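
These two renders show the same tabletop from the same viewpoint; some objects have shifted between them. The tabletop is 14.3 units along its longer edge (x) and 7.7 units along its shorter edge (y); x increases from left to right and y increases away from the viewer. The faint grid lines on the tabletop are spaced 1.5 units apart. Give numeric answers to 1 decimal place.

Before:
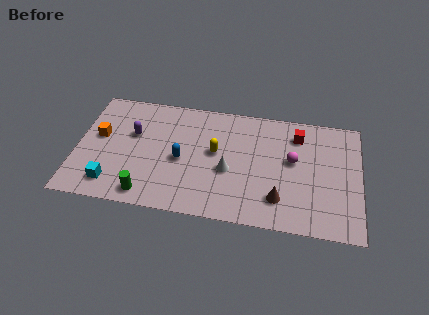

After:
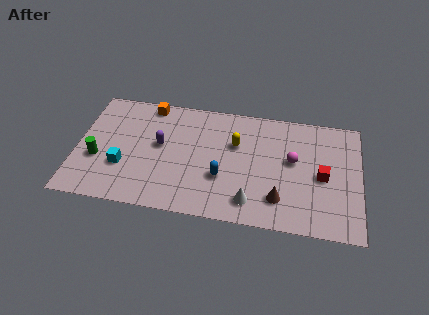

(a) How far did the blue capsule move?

2.2

From (5.3, 3.5) to (7.4, 2.7), the blue capsule covered √(2.1² + 0.8²) ≈ 2.2 units.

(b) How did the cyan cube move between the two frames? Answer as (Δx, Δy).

(0.5, 1.2)

The cyan cube was at about (1.9, 1.4) and moved to about (2.4, 2.6).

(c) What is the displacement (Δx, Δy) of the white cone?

(1.2, -1.8)

The white cone was at about (7.7, 3.2) and moved to about (8.9, 1.4).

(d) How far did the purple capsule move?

1.5

From (2.8, 4.8) to (4.2, 4.3), the purple capsule covered √(1.4² + 0.5²) ≈ 1.5 units.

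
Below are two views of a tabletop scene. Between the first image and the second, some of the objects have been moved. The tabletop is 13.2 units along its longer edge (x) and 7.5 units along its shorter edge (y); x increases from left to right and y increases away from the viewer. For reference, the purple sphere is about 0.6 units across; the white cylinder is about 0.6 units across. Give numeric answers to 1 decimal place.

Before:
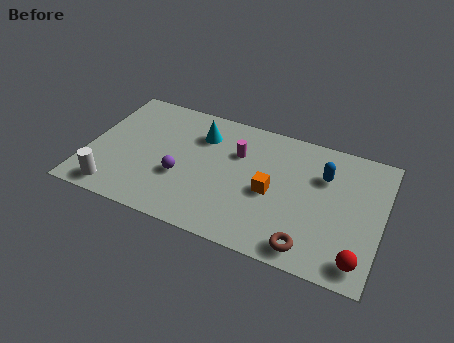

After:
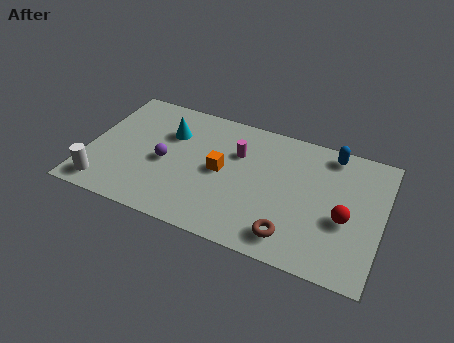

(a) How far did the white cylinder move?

0.5

The white cylinder was near (1.5, 1.0) before and (1.0, 1.1) after, so it travelled √(0.5² + 0.1²) ≈ 0.5 units.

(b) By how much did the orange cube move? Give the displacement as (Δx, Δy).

(-2.3, 0.4)

The orange cube was at about (8.3, 3.4) and moved to about (6.0, 3.8).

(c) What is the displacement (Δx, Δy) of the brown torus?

(-0.8, 0.3)

The brown torus was at about (10.2, 1.0) and moved to about (9.4, 1.3).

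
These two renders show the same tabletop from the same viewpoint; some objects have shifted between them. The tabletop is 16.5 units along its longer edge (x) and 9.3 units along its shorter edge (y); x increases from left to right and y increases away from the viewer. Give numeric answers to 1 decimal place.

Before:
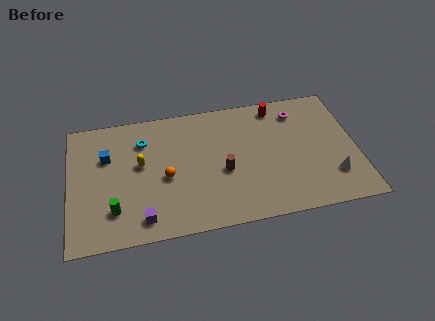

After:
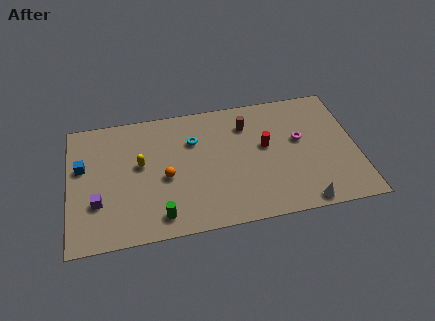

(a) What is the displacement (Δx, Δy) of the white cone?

(-1.8, -1.6)

The white cone was at about (15.0, 2.4) and moved to about (13.2, 0.8).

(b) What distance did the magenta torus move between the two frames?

2.1

From (13.3, 7.5) to (13.3, 5.4), the magenta torus covered √(0.0² + 2.1²) ≈ 2.1 units.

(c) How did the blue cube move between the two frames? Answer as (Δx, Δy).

(-1.4, -0.5)

From the two frames, the blue cube sits at roughly (2.2, 6.2) before and (0.8, 5.7) after.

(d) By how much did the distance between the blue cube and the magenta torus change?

+1.3

They were about 11.2 units apart before and 12.5 after — 1.3 units further apart.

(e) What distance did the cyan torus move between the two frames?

2.9

The cyan torus moved from about (4.3, 7.0) to (7.2, 6.5), a distance of √(2.9² + 0.5²) ≈ 2.9.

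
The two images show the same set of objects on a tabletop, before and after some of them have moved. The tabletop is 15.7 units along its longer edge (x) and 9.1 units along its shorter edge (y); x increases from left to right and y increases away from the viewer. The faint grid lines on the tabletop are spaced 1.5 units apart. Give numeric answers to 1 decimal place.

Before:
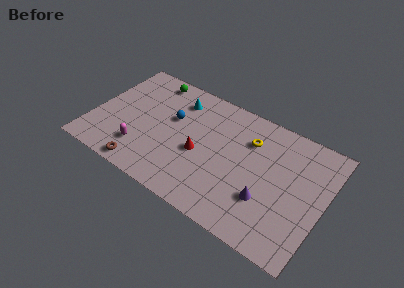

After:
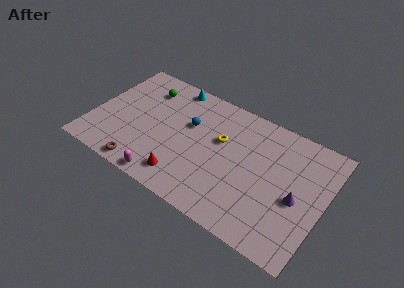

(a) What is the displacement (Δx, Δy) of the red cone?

(-0.7, -2.3)

From the two frames, the red cone sits at roughly (7.4, 3.9) before and (6.7, 1.6) after.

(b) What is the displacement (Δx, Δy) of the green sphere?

(-0.2, -0.9)

From the two frames, the green sphere sits at roughly (3.3, 8.0) before and (3.1, 7.1) after.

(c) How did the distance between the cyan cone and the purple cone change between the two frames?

+2.1

They were about 8.0 units apart before and 10.1 after — 2.1 units further apart.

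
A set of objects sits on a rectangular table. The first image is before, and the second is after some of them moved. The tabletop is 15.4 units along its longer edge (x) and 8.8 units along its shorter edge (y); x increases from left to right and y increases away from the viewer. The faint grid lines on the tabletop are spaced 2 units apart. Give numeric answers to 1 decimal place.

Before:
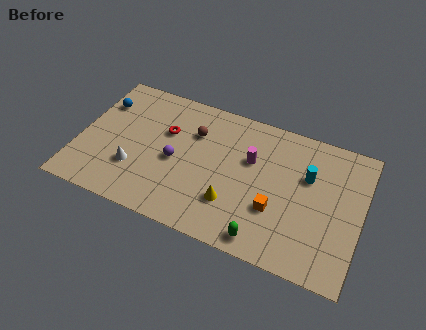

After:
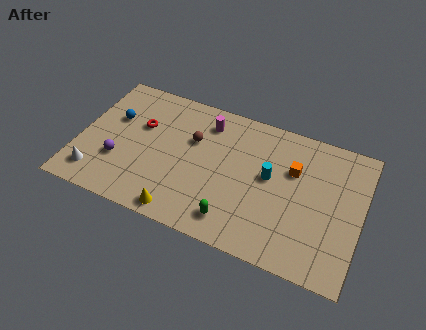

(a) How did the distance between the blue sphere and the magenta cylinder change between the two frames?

-3.2

Before: roughly 8.4 units apart; after: 5.2. That's 3.2 units closer together.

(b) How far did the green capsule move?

1.8

The green capsule was near (10.5, 1.0) before and (8.8, 1.5) after, so it travelled √(1.7² + 0.5²) ≈ 1.8 units.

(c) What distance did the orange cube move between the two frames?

2.9

The orange cube was near (10.9, 3.0) before and (11.6, 5.8) after, so it travelled √(0.7² + 2.8²) ≈ 2.9 units.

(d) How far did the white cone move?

2.3

The white cone moved from about (3.2, 2.7) to (1.2, 1.6), a distance of √(2.0² + 1.1²) ≈ 2.3.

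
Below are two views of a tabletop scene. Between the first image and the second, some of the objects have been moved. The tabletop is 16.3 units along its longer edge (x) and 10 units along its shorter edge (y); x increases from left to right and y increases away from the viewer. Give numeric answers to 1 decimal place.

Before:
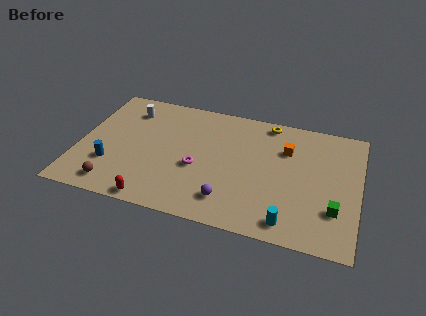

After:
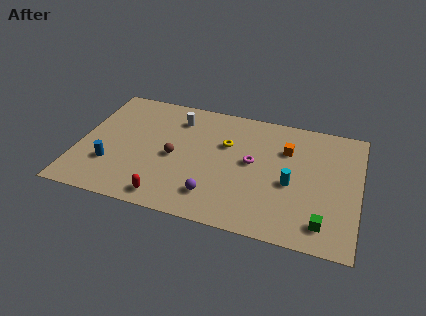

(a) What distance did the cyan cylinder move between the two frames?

3.0

From (12.5, 1.3) to (12.4, 4.3), the cyan cylinder covered √(0.1² + 3.0²) ≈ 3.0 units.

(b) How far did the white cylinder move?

2.9

The white cylinder was near (2.6, 7.9) before and (5.5, 7.9) after, so it travelled √(2.9² + 0.0²) ≈ 2.9 units.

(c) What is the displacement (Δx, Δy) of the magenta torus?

(3.1, 1.3)

From the two frames, the magenta torus sits at roughly (7.0, 4.1) before and (10.1, 5.4) after.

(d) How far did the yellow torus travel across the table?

3.4

The yellow torus moved from about (10.8, 9.0) to (8.5, 6.5), a distance of √(2.3² + 2.5²) ≈ 3.4.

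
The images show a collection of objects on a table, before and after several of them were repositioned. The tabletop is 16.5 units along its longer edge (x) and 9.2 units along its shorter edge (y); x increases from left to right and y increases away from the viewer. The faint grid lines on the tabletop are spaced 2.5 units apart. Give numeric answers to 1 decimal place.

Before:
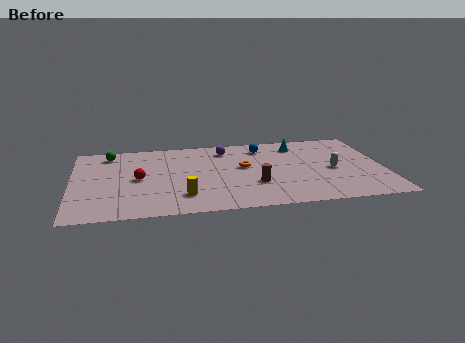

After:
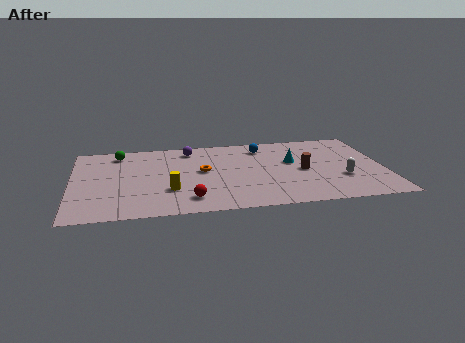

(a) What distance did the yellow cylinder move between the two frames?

1.1

From (5.8, 2.1) to (5.1, 2.9), the yellow cylinder covered √(0.7² + 0.8²) ≈ 1.1 units.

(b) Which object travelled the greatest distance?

the red sphere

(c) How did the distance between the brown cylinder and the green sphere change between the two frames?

+1.3

The distance was about 9.0 in the first image and 10.3 in the second, so they moved 1.3 units further apart.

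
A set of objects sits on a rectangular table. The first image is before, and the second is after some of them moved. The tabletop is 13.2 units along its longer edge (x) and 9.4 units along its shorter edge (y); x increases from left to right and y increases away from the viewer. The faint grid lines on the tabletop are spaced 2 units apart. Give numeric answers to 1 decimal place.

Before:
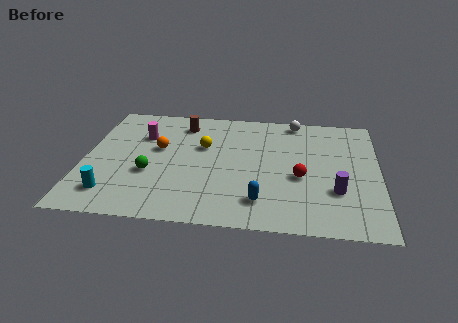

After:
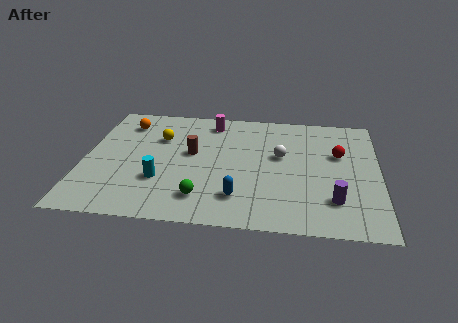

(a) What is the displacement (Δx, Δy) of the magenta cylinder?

(3.1, 1.5)

The magenta cylinder was at about (2.5, 6.5) and moved to about (5.6, 8.0).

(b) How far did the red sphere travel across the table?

2.6

The red sphere was near (9.7, 3.9) before and (11.4, 5.9) after, so it travelled √(1.7² + 2.0²) ≈ 2.6 units.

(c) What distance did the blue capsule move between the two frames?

1.0

From (8.0, 1.9) to (7.0, 2.1), the blue capsule covered √(1.0² + 0.2²) ≈ 1.0 units.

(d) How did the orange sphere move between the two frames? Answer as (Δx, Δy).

(-1.6, 2.0)

The orange sphere started near (3.3, 5.5) and ended near (1.7, 7.5).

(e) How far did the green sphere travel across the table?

2.9

From (3.0, 3.5) to (5.4, 1.9), the green sphere covered √(2.4² + 1.6²) ≈ 2.9 units.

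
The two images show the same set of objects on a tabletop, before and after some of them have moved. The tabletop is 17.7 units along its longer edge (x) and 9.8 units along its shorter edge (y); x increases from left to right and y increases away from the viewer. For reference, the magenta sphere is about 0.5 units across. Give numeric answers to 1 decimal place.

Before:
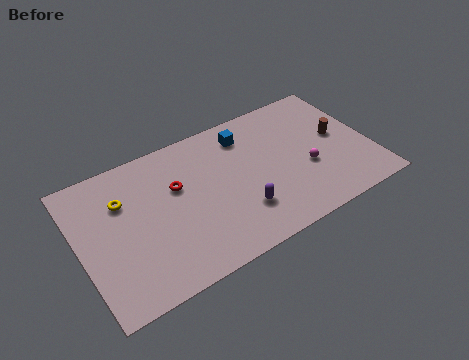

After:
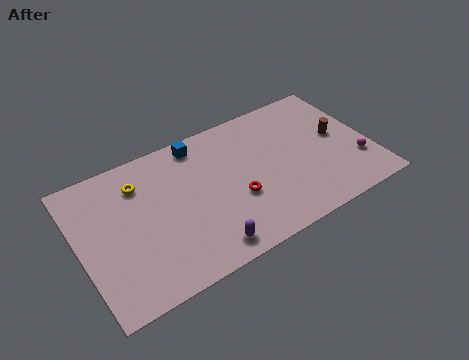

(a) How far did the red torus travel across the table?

4.1

From (6.0, 6.2) to (9.3, 3.7), the red torus covered √(3.3² + 2.5²) ≈ 4.1 units.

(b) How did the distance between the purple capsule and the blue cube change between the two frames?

+2.0

They were about 5.3 units apart before and 7.3 after — 2.0 units further apart.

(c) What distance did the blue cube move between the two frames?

2.9

The blue cube was near (10.5, 7.9) before and (7.7, 8.6) after, so it travelled √(2.8² + 0.7²) ≈ 2.9 units.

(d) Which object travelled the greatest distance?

the red torus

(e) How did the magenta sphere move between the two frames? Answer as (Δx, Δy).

(3.0, -0.9)

The magenta sphere was at about (13.7, 3.8) and moved to about (16.7, 2.9).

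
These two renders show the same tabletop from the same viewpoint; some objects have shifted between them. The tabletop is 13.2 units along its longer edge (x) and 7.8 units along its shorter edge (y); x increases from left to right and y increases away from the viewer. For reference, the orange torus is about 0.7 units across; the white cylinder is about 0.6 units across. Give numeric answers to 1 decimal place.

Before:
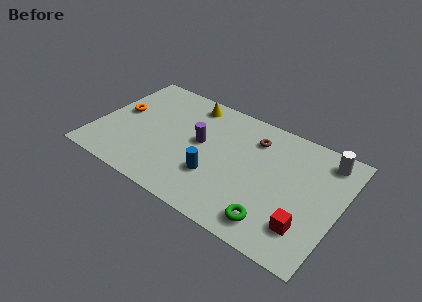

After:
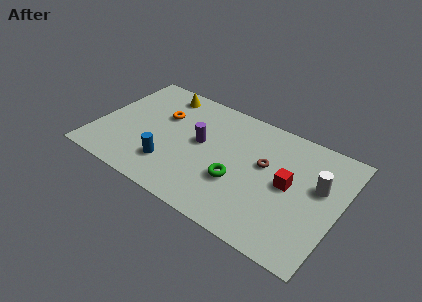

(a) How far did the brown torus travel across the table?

1.6

The brown torus was near (8.3, 6.0) before and (9.1, 4.6) after, so it travelled √(0.8² + 1.4²) ≈ 1.6 units.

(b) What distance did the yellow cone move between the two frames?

1.6

The yellow cone was near (4.6, 6.7) before and (3.0, 6.7) after, so it travelled √(1.6² + 0.0²) ≈ 1.6 units.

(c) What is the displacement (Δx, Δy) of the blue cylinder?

(-2.4, -0.5)

The blue cylinder was at about (6.7, 2.5) and moved to about (4.3, 2.0).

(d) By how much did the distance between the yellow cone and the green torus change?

-1.4

The distance was about 7.7 in the first image and 6.3 in the second, so they moved 1.4 units closer together.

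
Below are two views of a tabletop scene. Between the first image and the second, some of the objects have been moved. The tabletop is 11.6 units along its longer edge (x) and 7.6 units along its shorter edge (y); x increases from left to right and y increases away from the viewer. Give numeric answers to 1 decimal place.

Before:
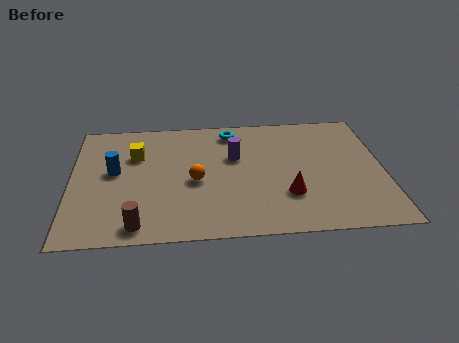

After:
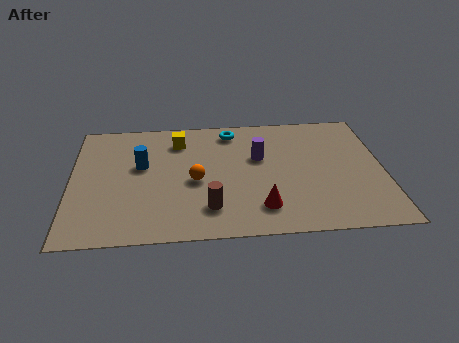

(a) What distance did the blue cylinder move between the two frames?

1.0

The blue cylinder was near (1.6, 4.2) before and (2.6, 4.5) after, so it travelled √(1.0² + 0.3²) ≈ 1.0 units.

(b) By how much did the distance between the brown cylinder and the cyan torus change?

-1.7

Before: roughly 6.6 units apart; after: 4.9. That's 1.7 units closer together.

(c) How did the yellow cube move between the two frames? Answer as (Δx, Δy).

(1.6, 0.8)

From the two frames, the yellow cube sits at roughly (2.4, 5.2) before and (4.0, 6.0) after.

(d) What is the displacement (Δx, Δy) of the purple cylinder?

(0.9, -0.1)

From the two frames, the purple cylinder sits at roughly (6.1, 4.8) before and (7.0, 4.7) after.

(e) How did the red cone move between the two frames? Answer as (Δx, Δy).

(-1.0, -0.7)

The red cone was at about (8.0, 2.3) and moved to about (7.0, 1.6).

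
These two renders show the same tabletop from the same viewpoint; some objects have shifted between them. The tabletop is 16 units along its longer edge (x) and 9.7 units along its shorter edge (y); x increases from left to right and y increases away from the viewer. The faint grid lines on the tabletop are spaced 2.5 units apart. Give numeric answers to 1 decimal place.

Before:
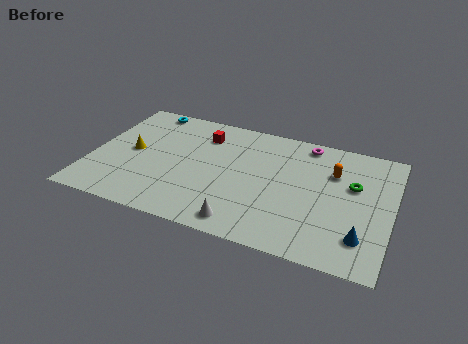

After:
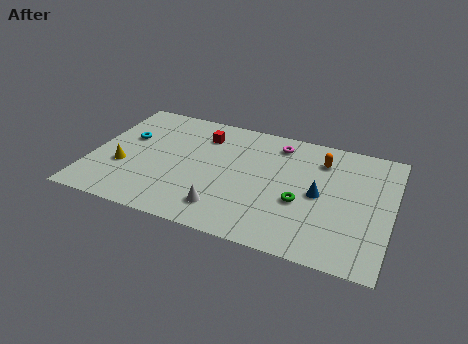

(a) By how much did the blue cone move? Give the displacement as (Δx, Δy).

(-2.4, 2.5)

The blue cone started near (14.6, 2.2) and ended near (12.2, 4.7).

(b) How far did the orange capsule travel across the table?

1.1

The orange capsule moved from about (12.8, 6.7) to (12.1, 7.5), a distance of √(0.7² + 0.8²) ≈ 1.1.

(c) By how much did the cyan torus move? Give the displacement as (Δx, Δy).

(-0.7, -2.8)

From the two frames, the cyan torus sits at roughly (2.4, 8.8) before and (1.7, 6.0) after.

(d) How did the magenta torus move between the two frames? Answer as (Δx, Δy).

(-1.5, -0.5)

The magenta torus started near (11.2, 8.6) and ended near (9.7, 8.1).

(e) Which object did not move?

the red cube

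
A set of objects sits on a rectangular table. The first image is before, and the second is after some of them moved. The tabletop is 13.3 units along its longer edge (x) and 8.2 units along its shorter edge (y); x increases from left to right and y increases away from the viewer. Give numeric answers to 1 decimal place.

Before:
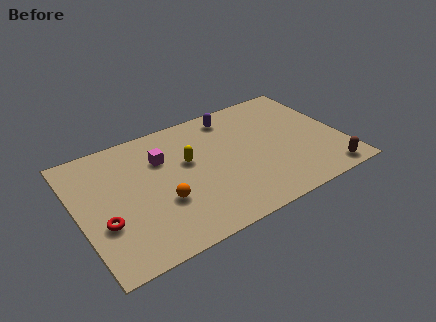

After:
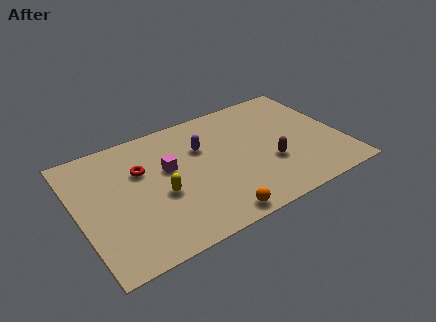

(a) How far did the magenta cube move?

0.8

The magenta cube was near (4.4, 5.7) before and (4.6, 4.9) after, so it travelled √(0.2² + 0.8²) ≈ 0.8 units.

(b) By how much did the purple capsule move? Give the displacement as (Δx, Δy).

(-1.8, -1.5)

The purple capsule was at about (8.2, 7.0) and moved to about (6.4, 5.5).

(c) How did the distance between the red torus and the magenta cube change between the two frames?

-2.9

They were about 4.3 units apart before and 1.4 after — 2.9 units closer together.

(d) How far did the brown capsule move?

3.3

The brown capsule moved from about (12.1, 0.9) to (9.5, 2.9), a distance of √(2.6² + 2.0²) ≈ 3.3.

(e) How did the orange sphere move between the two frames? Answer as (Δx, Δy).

(2.3, -2.1)

The orange sphere started near (4.0, 2.9) and ended near (6.3, 0.8).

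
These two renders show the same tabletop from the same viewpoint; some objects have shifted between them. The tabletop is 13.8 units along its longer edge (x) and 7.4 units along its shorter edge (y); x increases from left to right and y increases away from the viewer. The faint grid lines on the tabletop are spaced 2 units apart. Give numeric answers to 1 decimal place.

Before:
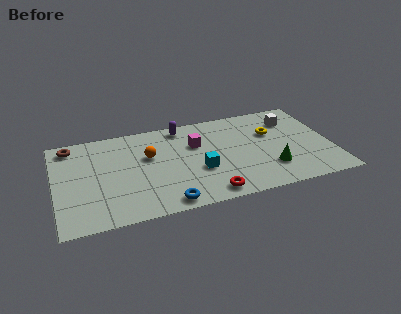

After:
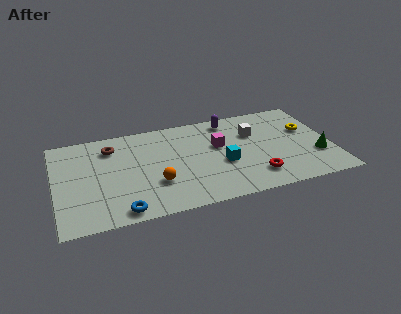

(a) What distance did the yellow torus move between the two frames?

1.8

The yellow torus moved from about (10.9, 4.8) to (12.7, 4.6), a distance of √(1.8² + 0.2²) ≈ 1.8.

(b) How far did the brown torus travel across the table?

2.1

The brown torus moved from about (0.9, 6.4) to (2.9, 5.8), a distance of √(2.0² + 0.6²) ≈ 2.1.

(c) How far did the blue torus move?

2.2

The blue torus was near (5.3, 0.8) before and (3.1, 0.8) after, so it travelled √(2.2² + 0.0²) ≈ 2.2 units.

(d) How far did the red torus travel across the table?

2.5

From (7.4, 0.9) to (9.8, 1.6), the red torus covered √(2.4² + 0.7²) ≈ 2.5 units.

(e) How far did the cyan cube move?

1.2

The cyan cube was near (7.1, 2.8) before and (8.3, 3.0) after, so it travelled √(1.2² + 0.2²) ≈ 1.2 units.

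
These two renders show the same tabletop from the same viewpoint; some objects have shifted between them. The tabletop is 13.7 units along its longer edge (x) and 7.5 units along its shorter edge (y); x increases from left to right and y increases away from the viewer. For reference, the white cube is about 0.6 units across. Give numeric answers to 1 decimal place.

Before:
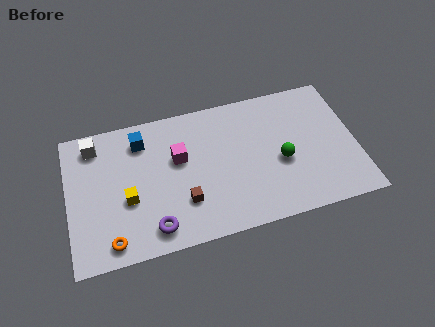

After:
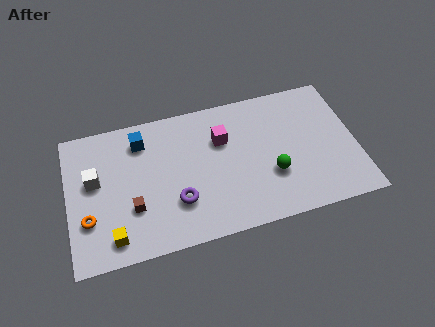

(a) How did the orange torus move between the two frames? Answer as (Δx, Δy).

(-1.0, 1.4)

The orange torus started near (1.9, 1.0) and ended near (0.9, 2.4).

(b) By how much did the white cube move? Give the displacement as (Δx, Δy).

(-0.1, -1.9)

The white cube was at about (1.4, 6.3) and moved to about (1.3, 4.4).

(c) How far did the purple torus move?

1.6

The purple torus was near (3.9, 1.2) before and (5.1, 2.3) after, so it travelled √(1.2² + 1.1²) ≈ 1.6 units.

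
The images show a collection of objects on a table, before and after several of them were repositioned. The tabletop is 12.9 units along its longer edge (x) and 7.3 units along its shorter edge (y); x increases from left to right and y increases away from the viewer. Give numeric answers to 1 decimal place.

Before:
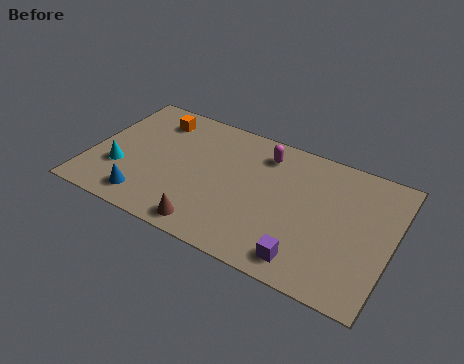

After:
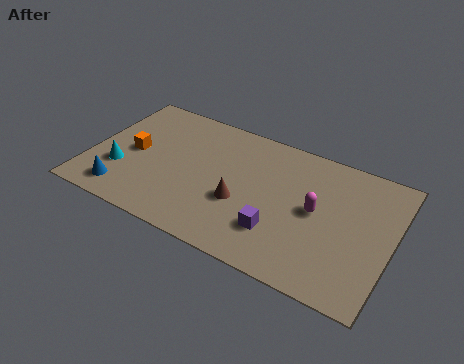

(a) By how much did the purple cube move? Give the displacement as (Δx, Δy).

(-1.3, 0.9)

The purple cube started near (9.6, 1.1) and ended near (8.3, 2.0).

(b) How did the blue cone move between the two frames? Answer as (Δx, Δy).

(-1.0, 0.0)

The blue cone started near (2.7, 1.2) and ended near (1.7, 1.2).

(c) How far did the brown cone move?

2.2

The brown cone was near (5.5, 0.9) before and (6.6, 2.8) after, so it travelled √(1.1² + 1.9²) ≈ 2.2 units.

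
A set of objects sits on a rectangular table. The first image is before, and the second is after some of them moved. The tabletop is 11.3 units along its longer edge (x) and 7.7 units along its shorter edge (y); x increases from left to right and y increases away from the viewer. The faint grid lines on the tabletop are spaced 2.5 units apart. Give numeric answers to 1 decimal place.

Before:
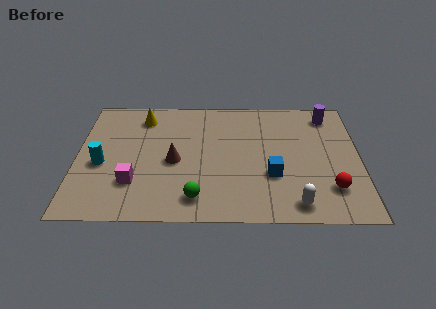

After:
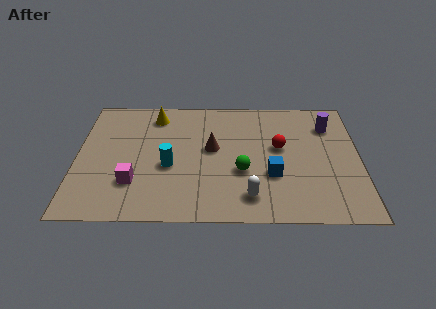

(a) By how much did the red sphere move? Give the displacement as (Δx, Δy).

(-2.0, 2.5)

The red sphere was at about (10.1, 1.9) and moved to about (8.1, 4.4).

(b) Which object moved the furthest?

the red sphere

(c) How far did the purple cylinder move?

0.7

From (10.1, 6.5) to (10.1, 5.8), the purple cylinder covered √(0.0² + 0.7²) ≈ 0.7 units.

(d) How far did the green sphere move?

2.4

From (4.8, 1.3) to (6.6, 2.9), the green sphere covered √(1.8² + 1.6²) ≈ 2.4 units.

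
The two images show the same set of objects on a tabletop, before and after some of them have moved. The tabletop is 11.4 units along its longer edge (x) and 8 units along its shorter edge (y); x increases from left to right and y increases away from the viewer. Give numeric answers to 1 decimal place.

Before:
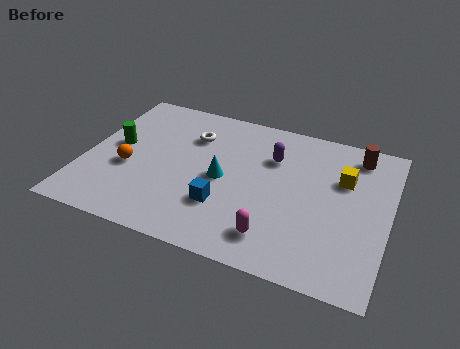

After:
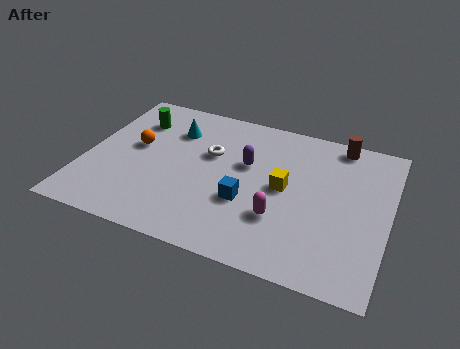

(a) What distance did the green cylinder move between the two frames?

1.8

The green cylinder moved from about (1.1, 4.3) to (1.6, 6.0), a distance of √(0.5² + 1.7²) ≈ 1.8.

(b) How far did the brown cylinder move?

0.8

The brown cylinder was near (10.0, 6.8) before and (9.3, 7.2) after, so it travelled √(0.7² + 0.4²) ≈ 0.8 units.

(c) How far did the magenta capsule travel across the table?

1.0

The magenta capsule was near (7.4, 1.5) before and (7.5, 2.5) after, so it travelled √(0.1² + 1.0²) ≈ 1.0 units.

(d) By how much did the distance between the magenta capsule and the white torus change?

-1.8

The distance was about 5.6 in the first image and 3.8 in the second, so they moved 1.8 units closer together.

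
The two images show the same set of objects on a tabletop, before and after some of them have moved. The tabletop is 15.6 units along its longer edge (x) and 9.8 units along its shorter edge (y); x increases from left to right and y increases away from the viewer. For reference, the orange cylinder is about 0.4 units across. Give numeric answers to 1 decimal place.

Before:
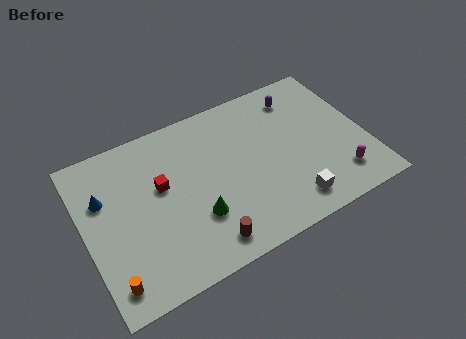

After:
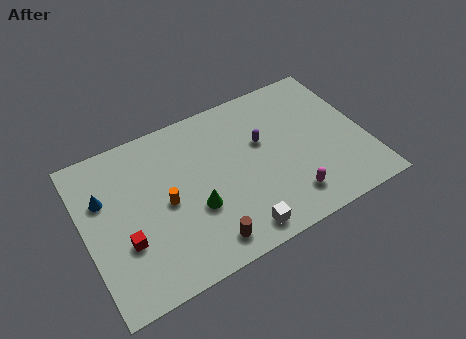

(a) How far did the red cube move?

3.3

The red cube moved from about (4.3, 5.8) to (2.0, 3.4), a distance of √(2.3² + 2.4²) ≈ 3.3.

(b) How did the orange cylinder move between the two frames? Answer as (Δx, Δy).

(3.4, 3.2)

The orange cylinder was at about (1.0, 1.5) and moved to about (4.4, 4.7).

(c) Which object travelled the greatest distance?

the orange cylinder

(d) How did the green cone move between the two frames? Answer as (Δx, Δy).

(0.0, 0.5)

From the two frames, the green cone sits at roughly (5.9, 3.1) before and (5.9, 3.6) after.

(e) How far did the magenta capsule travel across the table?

2.8

The magenta capsule was near (13.7, 2.0) before and (10.9, 1.9) after, so it travelled √(2.8² + 0.1²) ≈ 2.8 units.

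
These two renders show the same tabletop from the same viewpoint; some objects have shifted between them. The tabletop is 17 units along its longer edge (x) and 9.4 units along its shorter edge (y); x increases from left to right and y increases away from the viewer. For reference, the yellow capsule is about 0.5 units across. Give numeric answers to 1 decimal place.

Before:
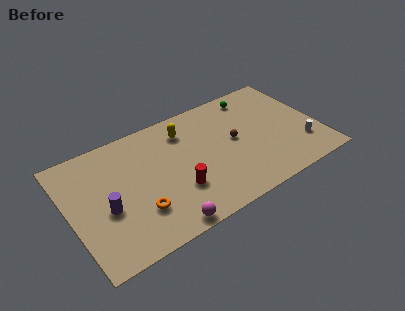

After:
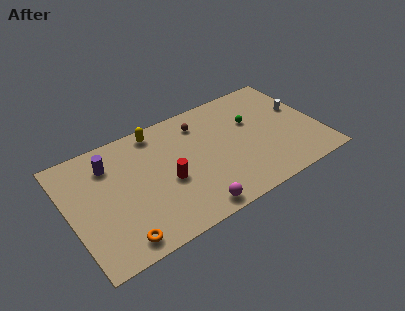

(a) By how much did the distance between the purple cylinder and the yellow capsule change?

-3.3

They were about 6.9 units apart before and 3.6 after — 3.3 units closer together.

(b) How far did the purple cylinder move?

3.4

From (2.3, 3.9) to (3.0, 7.2), the purple cylinder covered √(0.7² + 3.3²) ≈ 3.4 units.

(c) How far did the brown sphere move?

3.2

The brown sphere moved from about (11.3, 5.0) to (9.3, 7.5), a distance of √(2.0² + 2.5²) ≈ 3.2.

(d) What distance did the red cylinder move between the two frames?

1.1

The red cylinder moved from about (7.0, 3.0) to (6.5, 4.0), a distance of √(0.5² + 1.0²) ≈ 1.1.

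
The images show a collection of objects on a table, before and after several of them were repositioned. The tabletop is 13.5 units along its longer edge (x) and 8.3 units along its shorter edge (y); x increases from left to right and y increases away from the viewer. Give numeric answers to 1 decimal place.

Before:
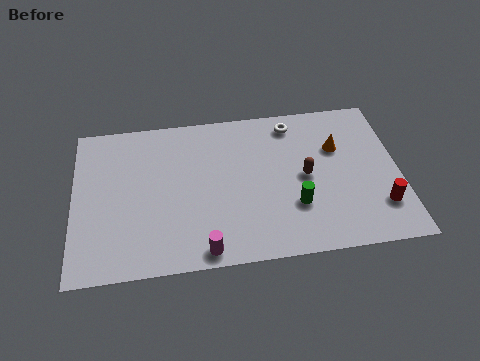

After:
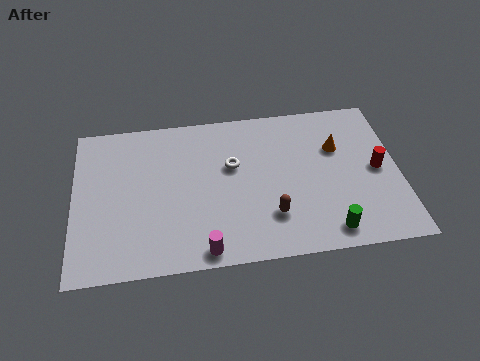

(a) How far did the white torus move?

3.3

The white torus was near (9.2, 7.1) before and (6.6, 5.1) after, so it travelled √(2.6² + 2.0²) ≈ 3.3 units.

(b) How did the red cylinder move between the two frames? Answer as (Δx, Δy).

(0.0, 2.0)

The red cylinder was at about (12.6, 2.1) and moved to about (12.6, 4.1).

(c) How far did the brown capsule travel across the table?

2.4

From (9.6, 4.1) to (8.1, 2.2), the brown capsule covered √(1.5² + 1.9²) ≈ 2.4 units.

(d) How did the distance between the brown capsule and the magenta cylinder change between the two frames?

-2.3

Before: roughly 5.4 units apart; after: 3.1. That's 2.3 units closer together.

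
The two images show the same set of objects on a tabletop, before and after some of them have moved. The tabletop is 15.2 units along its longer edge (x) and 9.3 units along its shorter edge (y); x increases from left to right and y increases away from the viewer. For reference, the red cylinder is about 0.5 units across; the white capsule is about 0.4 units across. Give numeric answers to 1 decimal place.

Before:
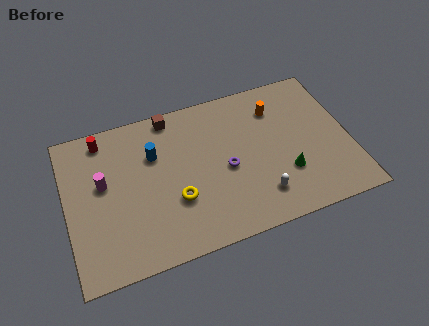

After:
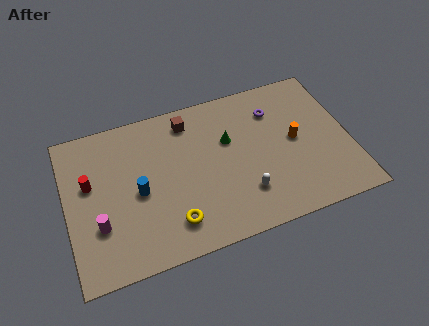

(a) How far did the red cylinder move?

2.7

The red cylinder was near (2.2, 8.1) before and (1.3, 5.6) after, so it travelled √(0.9² + 2.5²) ≈ 2.7 units.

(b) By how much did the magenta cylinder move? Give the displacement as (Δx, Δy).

(-0.4, -2.4)

From the two frames, the magenta cylinder sits at roughly (2.0, 5.4) before and (1.6, 3.0) after.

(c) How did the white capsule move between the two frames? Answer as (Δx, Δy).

(-0.8, 0.4)

The white capsule started near (10.1, 2.0) and ended near (9.3, 2.4).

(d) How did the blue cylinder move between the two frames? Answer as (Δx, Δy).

(-1.0, -2.0)

From the two frames, the blue cylinder sits at roughly (4.8, 6.3) before and (3.8, 4.3) after.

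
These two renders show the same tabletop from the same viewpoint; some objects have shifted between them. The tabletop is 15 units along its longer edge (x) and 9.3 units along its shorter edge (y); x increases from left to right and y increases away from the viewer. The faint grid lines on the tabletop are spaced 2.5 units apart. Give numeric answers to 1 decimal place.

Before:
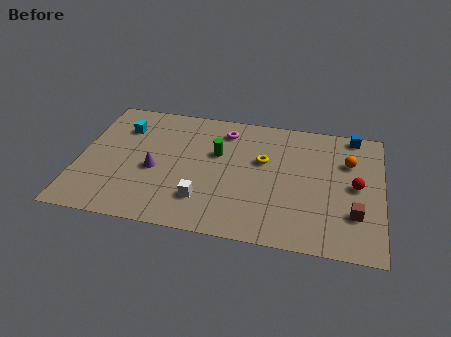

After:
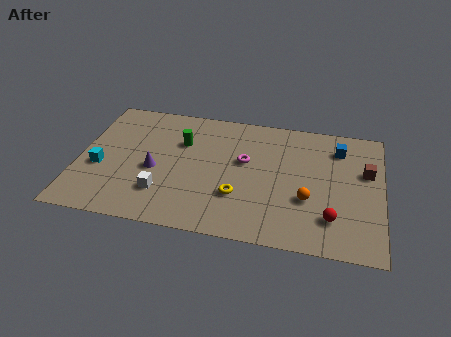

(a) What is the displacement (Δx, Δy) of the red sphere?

(-1.1, -2.5)

The red sphere was at about (13.7, 4.7) and moved to about (12.6, 2.2).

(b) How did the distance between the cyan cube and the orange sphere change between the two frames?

-1.0

Before: roughly 11.3 units apart; after: 10.3. That's 1.0 units closer together.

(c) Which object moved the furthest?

the orange sphere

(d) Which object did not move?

the purple cone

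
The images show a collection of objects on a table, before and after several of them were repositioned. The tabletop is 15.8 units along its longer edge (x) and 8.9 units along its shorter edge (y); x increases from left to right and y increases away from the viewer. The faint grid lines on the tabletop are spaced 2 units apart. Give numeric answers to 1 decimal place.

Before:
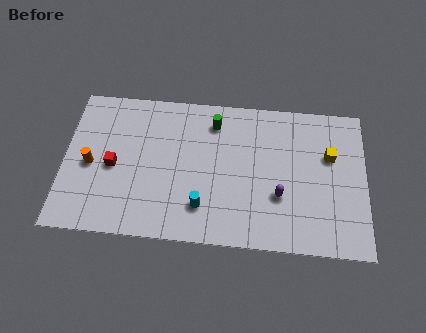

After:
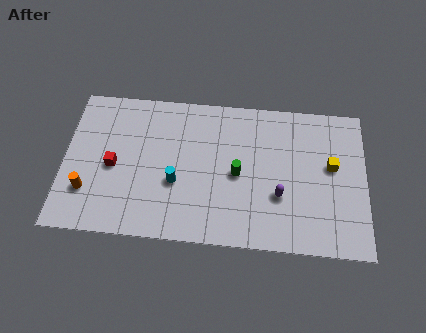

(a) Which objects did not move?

the purple capsule and the red cube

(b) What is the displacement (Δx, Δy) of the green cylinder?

(1.3, -3.0)

From the two frames, the green cylinder sits at roughly (7.8, 7.2) before and (9.1, 4.2) after.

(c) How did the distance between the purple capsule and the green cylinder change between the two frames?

-2.9

They were about 5.4 units apart before and 2.5 after — 2.9 units closer together.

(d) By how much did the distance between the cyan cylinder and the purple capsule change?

+1.3

They were about 4.1 units apart before and 5.4 after — 1.3 units further apart.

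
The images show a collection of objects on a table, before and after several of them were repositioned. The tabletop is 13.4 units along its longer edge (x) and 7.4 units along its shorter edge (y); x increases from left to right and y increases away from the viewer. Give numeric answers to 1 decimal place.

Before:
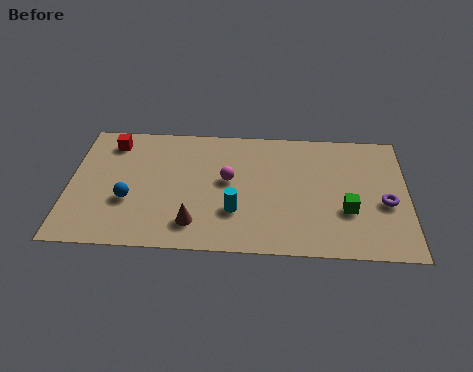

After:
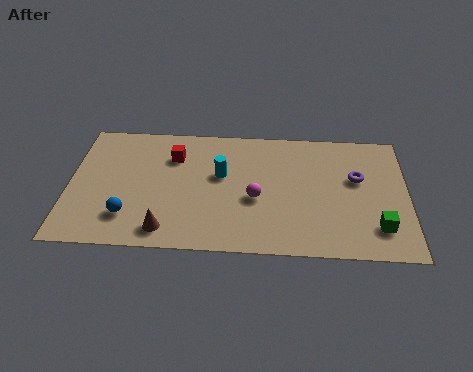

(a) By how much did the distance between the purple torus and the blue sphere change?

-0.7

Before: roughly 10.1 units apart; after: 9.4. That's 0.7 units closer together.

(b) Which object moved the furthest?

the red cube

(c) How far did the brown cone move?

1.2

From (5.0, 1.5) to (3.9, 1.1), the brown cone covered √(1.1² + 0.4²) ≈ 1.2 units.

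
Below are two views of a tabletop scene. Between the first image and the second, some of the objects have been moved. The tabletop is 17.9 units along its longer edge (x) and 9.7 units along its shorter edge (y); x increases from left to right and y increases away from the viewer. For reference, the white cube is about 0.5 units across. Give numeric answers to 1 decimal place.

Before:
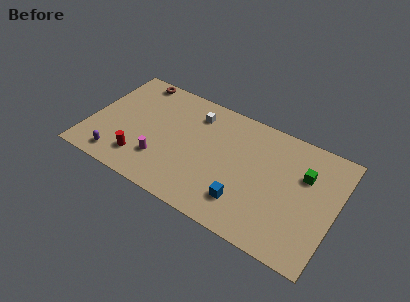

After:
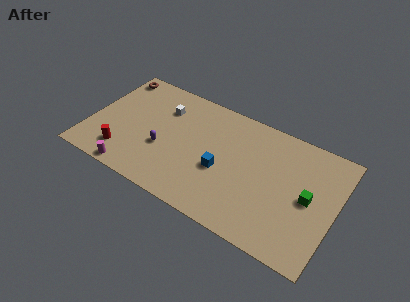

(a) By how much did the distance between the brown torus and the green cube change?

+2.3

They were about 13.1 units apart before and 15.4 after — 2.3 units further apart.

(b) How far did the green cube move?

1.8

The green cube moved from about (15.5, 6.5) to (16.0, 4.8), a distance of √(0.5² + 1.7²) ≈ 1.8.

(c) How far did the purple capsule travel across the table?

3.8

The purple capsule was near (2.5, 1.4) before and (5.5, 3.7) after, so it travelled √(3.0² + 2.3²) ≈ 3.8 units.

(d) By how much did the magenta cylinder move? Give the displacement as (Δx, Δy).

(-1.8, -1.9)

The magenta cylinder started near (5.5, 2.7) and ended near (3.7, 0.8).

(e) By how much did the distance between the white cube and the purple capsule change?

-4.5

They were about 7.9 units apart before and 3.4 after — 4.5 units closer together.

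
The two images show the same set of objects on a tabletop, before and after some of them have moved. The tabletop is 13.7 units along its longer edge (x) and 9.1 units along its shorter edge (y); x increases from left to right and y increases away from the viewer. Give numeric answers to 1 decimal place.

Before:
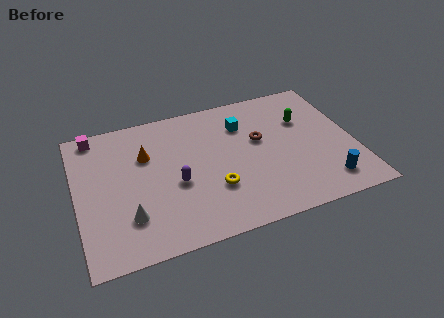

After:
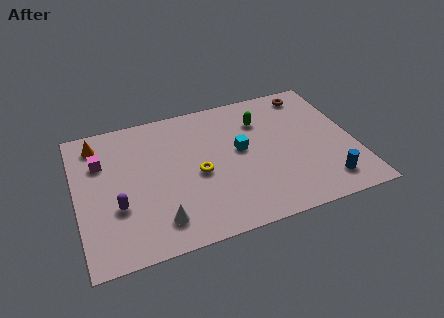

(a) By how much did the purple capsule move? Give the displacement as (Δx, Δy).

(-2.9, -0.6)

The purple capsule was at about (4.8, 3.8) and moved to about (1.9, 3.2).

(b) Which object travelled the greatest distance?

the brown torus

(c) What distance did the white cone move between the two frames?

1.6

The white cone was near (2.4, 2.4) before and (3.8, 1.7) after, so it travelled √(1.4² + 0.7²) ≈ 1.6 units.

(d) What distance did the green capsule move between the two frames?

2.2

The green capsule was near (11.4, 6.1) before and (9.3, 6.7) after, so it travelled √(2.1² + 0.6²) ≈ 2.2 units.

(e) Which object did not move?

the blue cylinder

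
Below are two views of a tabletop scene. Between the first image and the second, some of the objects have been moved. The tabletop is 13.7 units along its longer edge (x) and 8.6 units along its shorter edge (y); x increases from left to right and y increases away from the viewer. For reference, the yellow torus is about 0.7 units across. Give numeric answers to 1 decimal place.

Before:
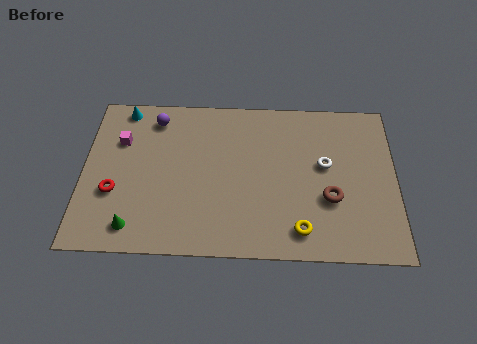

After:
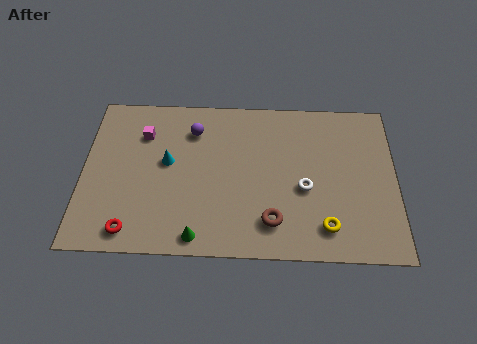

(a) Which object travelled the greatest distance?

the cyan cone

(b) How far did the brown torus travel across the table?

2.8

The brown torus moved from about (10.8, 3.1) to (8.3, 1.8), a distance of √(2.5² + 1.3²) ≈ 2.8.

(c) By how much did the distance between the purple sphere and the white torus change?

-2.1

They were about 7.8 units apart before and 5.7 after — 2.1 units closer together.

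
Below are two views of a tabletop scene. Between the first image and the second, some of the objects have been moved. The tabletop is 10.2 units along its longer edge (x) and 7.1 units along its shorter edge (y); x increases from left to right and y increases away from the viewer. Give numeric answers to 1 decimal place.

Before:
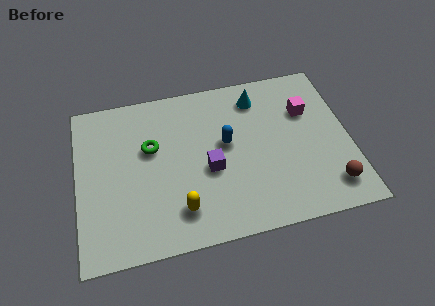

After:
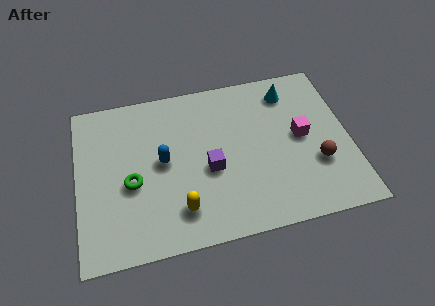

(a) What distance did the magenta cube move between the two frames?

1.1

The magenta cube was near (8.7, 4.8) before and (8.4, 3.7) after, so it travelled √(0.3² + 1.1²) ≈ 1.1 units.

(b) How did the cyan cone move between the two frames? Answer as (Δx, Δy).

(1.2, 0.0)

The cyan cone was at about (6.9, 5.8) and moved to about (8.1, 5.8).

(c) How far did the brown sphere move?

1.2

The brown sphere was near (9.3, 1.3) before and (8.9, 2.4) after, so it travelled √(0.4² + 1.1²) ≈ 1.2 units.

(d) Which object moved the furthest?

the blue capsule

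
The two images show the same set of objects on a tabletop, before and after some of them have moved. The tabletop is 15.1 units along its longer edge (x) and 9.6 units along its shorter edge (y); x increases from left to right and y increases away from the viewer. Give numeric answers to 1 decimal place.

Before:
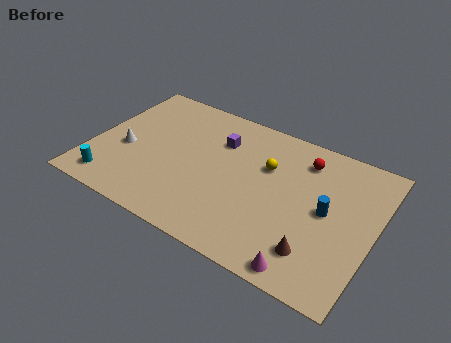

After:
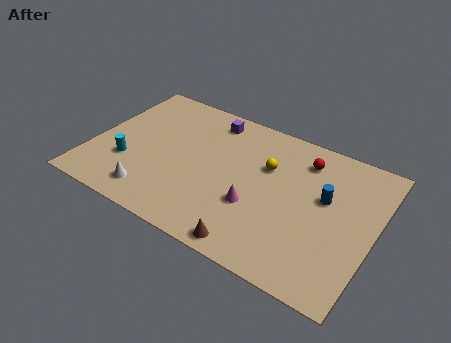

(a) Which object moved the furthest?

the magenta cone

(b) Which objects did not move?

the red sphere and the yellow sphere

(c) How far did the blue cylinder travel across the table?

0.8

From (12.6, 4.9) to (12.4, 5.7), the blue cylinder covered √(0.2² + 0.8²) ≈ 0.8 units.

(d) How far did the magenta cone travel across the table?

4.0

From (12.1, 0.9) to (9.0, 3.4), the magenta cone covered √(3.1² + 2.5²) ≈ 4.0 units.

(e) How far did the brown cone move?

3.3

From (12.4, 2.1) to (9.3, 0.9), the brown cone covered √(3.1² + 1.2²) ≈ 3.3 units.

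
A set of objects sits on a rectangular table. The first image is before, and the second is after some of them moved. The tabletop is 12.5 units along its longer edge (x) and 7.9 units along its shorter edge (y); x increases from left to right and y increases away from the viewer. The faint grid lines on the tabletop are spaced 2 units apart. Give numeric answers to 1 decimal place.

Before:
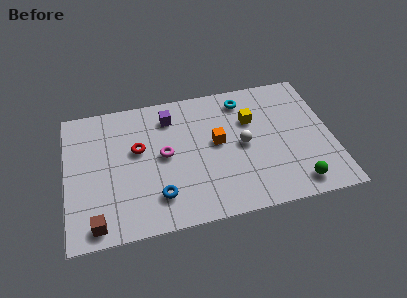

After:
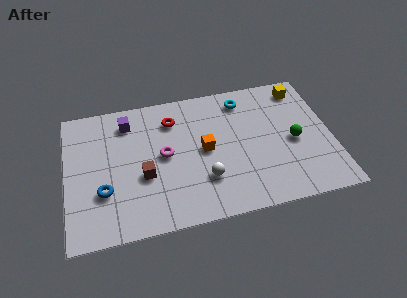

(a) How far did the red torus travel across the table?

2.2

The red torus was near (3.4, 4.7) before and (5.1, 6.1) after, so it travelled √(1.7² + 1.4²) ≈ 2.2 units.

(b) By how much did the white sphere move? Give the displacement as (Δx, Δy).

(-1.9, -1.6)

The white sphere started near (8.3, 3.9) and ended near (6.4, 2.3).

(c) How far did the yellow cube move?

2.9

The yellow cube was near (8.8, 5.3) before and (11.3, 6.7) after, so it travelled √(2.5² + 1.4²) ≈ 2.9 units.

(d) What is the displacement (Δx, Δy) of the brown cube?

(2.3, 2.2)

From the two frames, the brown cube sits at roughly (1.3, 0.9) before and (3.6, 3.1) after.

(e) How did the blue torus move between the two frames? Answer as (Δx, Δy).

(-2.5, 0.8)

The blue torus was at about (4.2, 1.8) and moved to about (1.7, 2.6).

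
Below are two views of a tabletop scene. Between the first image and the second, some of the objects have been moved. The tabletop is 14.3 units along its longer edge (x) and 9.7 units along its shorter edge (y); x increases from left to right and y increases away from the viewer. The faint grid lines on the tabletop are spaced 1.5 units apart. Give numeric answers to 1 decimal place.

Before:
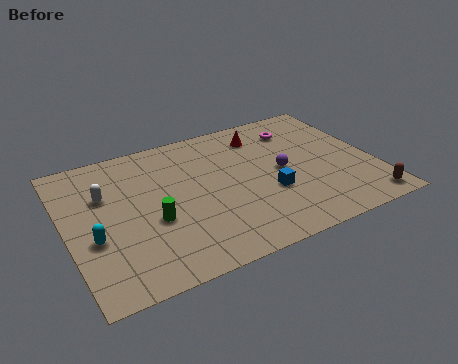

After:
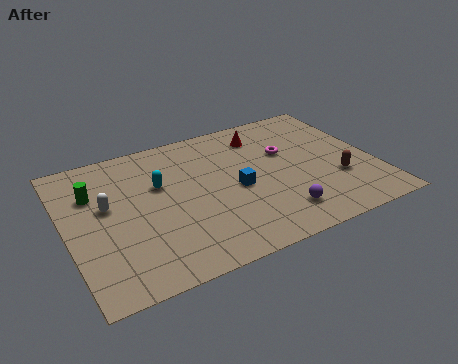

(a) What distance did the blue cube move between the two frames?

1.7

The blue cube was near (9.2, 3.5) before and (7.8, 4.4) after, so it travelled √(1.4² + 0.9²) ≈ 1.7 units.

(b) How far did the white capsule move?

0.8

The white capsule was near (1.9, 6.4) before and (1.9, 5.6) after, so it travelled √(0.0² + 0.8²) ≈ 0.8 units.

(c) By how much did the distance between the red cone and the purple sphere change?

+2.9

Before: roughly 3.0 units apart; after: 5.9. That's 2.9 units further apart.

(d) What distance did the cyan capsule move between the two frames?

4.1

The cyan capsule moved from about (1.1, 3.7) to (4.4, 6.1), a distance of √(3.3² + 2.4²) ≈ 4.1.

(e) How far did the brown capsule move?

2.3

The brown capsule moved from about (13.4, 1.1) to (12.4, 3.2), a distance of √(1.0² + 2.1²) ≈ 2.3.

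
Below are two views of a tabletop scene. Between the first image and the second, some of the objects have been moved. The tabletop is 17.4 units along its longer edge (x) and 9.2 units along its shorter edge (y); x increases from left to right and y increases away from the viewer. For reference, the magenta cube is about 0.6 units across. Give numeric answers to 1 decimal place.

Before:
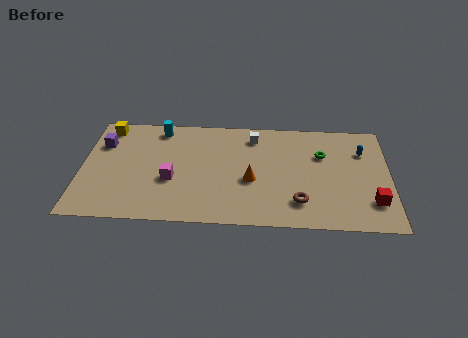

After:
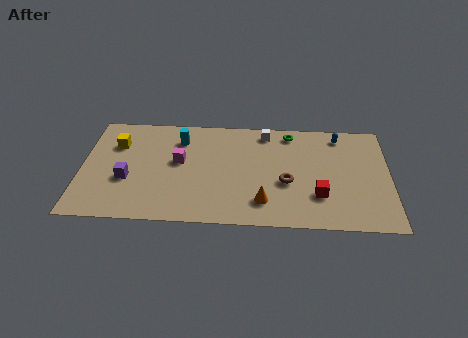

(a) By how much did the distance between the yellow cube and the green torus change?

-2.4

Before: roughly 12.4 units apart; after: 10.0. That's 2.4 units closer together.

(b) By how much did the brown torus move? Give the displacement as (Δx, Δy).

(-0.7, 1.6)

The brown torus started near (12.3, 2.1) and ended near (11.6, 3.7).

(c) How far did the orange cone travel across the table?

1.9

The orange cone was near (9.6, 3.8) before and (10.3, 2.0) after, so it travelled √(0.7² + 1.8²) ≈ 1.9 units.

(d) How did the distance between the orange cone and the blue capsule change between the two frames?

+0.4

They were about 6.9 units apart before and 7.3 after — 0.4 units further apart.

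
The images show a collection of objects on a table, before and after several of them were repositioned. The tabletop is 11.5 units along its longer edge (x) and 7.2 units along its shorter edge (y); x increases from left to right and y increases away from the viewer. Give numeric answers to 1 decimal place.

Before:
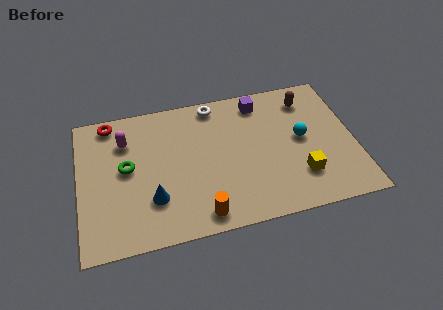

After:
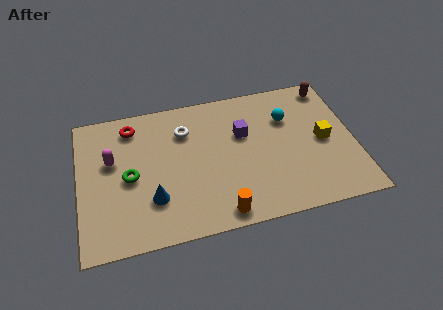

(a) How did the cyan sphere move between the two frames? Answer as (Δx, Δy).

(-0.5, 1.2)

The cyan sphere was at about (9.3, 3.8) and moved to about (8.8, 5.0).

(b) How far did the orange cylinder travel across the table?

0.8

From (4.9, 0.9) to (5.7, 0.8), the orange cylinder covered √(0.8² + 0.1²) ≈ 0.8 units.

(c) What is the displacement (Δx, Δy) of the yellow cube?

(1.1, 1.6)

From the two frames, the yellow cube sits at roughly (9.1, 1.9) before and (10.2, 3.5) after.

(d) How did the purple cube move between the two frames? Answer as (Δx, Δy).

(-0.8, -1.5)

The purple cube was at about (7.7, 6.1) and moved to about (6.9, 4.6).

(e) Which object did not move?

the blue cone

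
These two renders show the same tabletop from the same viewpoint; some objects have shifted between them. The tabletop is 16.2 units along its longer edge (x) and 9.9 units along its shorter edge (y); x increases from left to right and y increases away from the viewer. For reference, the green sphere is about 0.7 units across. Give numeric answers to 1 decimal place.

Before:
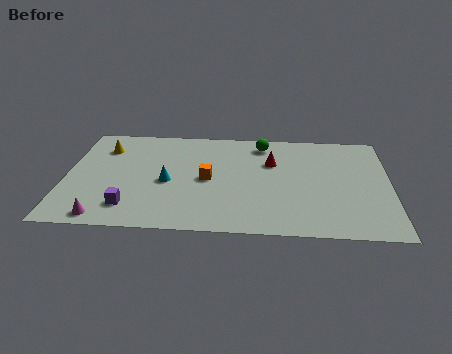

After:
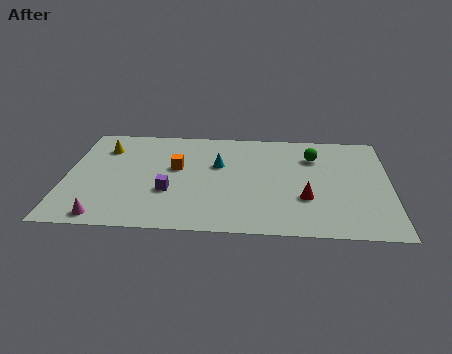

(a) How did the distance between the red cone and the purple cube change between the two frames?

-1.6

They were about 8.4 units apart before and 6.8 after — 1.6 units closer together.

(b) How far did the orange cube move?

1.9

The orange cube moved from about (7.1, 4.8) to (5.5, 5.8), a distance of √(1.6² + 1.0²) ≈ 1.9.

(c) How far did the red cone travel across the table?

3.7

The red cone was near (10.3, 6.6) before and (12.0, 3.3) after, so it travelled √(1.7² + 3.3²) ≈ 3.7 units.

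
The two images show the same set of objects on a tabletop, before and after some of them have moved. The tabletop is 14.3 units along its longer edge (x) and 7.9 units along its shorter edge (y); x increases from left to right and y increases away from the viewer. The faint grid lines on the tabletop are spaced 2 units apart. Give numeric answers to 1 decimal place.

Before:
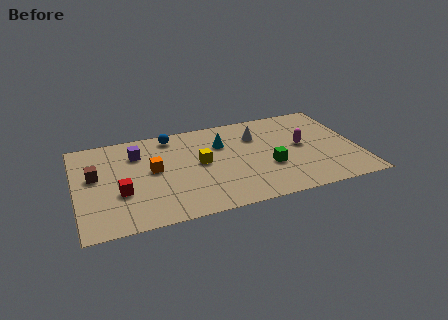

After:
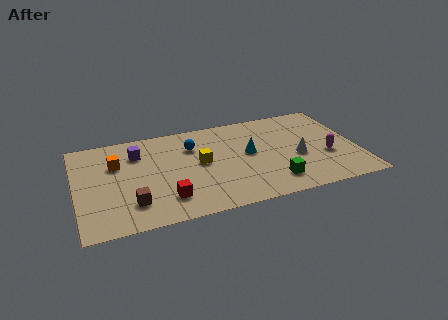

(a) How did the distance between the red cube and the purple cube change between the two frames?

+1.1

They were about 3.2 units apart before and 4.3 after — 1.1 units further apart.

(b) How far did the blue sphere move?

1.6

From (5.0, 6.9) to (6.0, 5.7), the blue sphere covered √(1.0² + 1.2²) ≈ 1.6 units.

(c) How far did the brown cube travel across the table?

3.2

From (1.0, 4.6) to (2.7, 1.9), the brown cube covered √(1.7² + 2.7²) ≈ 3.2 units.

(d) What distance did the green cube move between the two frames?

1.3

The green cube moved from about (9.7, 2.9) to (9.8, 1.6), a distance of √(0.1² + 1.3²) ≈ 1.3.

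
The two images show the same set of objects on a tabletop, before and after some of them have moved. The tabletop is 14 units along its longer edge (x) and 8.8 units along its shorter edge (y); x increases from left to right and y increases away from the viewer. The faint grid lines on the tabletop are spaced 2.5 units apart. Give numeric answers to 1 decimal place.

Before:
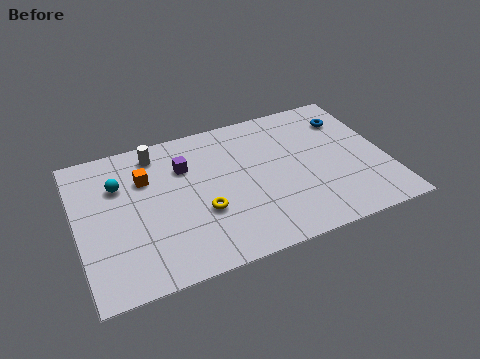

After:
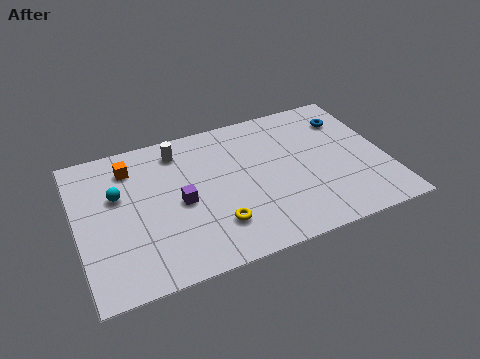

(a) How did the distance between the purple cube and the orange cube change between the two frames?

+1.7

They were about 1.8 units apart before and 3.5 after — 1.7 units further apart.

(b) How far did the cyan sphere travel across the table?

0.6

From (2.0, 6.1) to (1.9, 5.5), the cyan sphere covered √(0.1² + 0.6²) ≈ 0.6 units.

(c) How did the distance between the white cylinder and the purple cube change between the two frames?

+1.4

Before: roughly 1.8 units apart; after: 3.2. That's 1.4 units further apart.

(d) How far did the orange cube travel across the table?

1.1

The orange cube was near (3.2, 6.1) before and (2.6, 7.0) after, so it travelled √(0.6² + 0.9²) ≈ 1.1 units.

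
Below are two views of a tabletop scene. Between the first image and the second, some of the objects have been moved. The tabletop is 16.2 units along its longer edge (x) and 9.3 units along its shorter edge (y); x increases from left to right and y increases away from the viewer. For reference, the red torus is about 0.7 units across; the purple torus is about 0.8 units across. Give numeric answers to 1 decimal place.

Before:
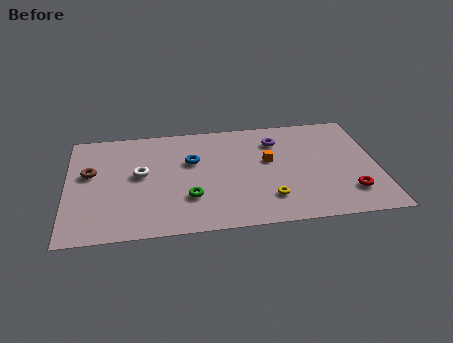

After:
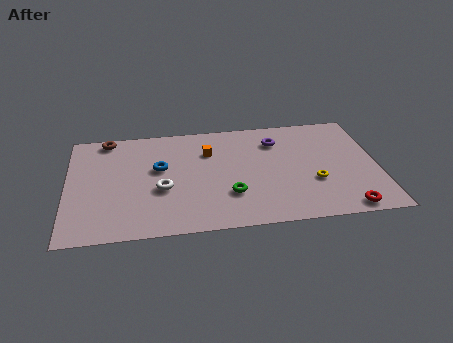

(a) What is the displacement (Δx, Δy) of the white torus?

(1.1, -1.4)

The white torus was at about (3.8, 5.1) and moved to about (4.9, 3.7).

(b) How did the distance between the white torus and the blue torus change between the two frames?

-1.0

The distance was about 2.8 in the first image and 1.8 in the second, so they moved 1.0 units closer together.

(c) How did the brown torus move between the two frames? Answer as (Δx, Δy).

(0.9, 2.9)

The brown torus was at about (1.2, 5.5) and moved to about (2.1, 8.4).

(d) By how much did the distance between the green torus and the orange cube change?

-1.0

The distance was about 4.9 in the first image and 3.9 in the second, so they moved 1.0 units closer together.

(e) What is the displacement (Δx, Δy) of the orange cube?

(-3.1, 1.2)

The orange cube started near (10.5, 5.4) and ended near (7.4, 6.6).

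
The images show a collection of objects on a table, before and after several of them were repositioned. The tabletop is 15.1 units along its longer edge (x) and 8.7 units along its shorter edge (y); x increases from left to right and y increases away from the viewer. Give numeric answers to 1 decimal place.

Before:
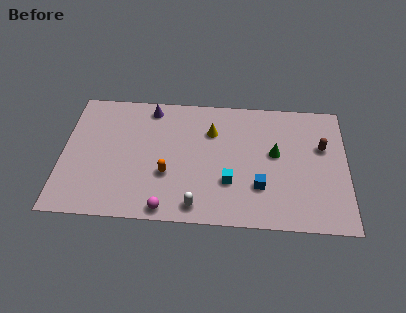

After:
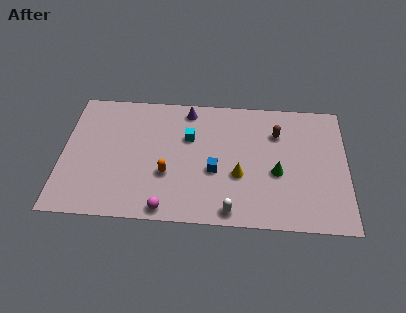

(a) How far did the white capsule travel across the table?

1.8

The white capsule moved from about (7.2, 1.1) to (9.0, 0.9), a distance of √(1.8² + 0.2²) ≈ 1.8.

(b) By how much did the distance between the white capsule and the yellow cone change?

-2.7

Before: roughly 5.1 units apart; after: 2.4. That's 2.7 units closer together.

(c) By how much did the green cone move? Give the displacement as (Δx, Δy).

(0.1, -1.3)

The green cone was at about (11.3, 4.9) and moved to about (11.4, 3.6).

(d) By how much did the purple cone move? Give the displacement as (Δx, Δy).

(2.0, 0.0)

The purple cone was at about (4.6, 7.6) and moved to about (6.6, 7.6).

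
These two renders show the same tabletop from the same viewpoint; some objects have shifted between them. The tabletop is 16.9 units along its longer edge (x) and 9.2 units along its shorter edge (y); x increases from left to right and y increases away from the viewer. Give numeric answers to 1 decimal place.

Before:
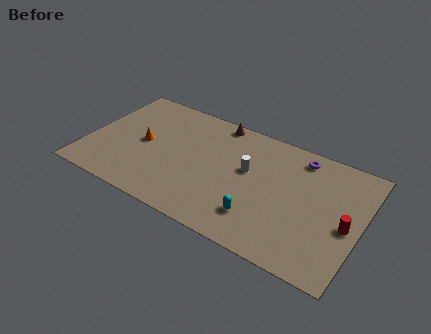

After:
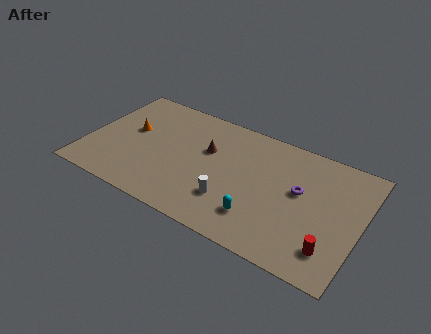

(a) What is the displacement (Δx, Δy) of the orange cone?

(-0.9, 0.7)

The orange cone was at about (3.4, 4.6) and moved to about (2.5, 5.3).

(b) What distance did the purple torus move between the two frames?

2.6

The purple torus moved from about (12.8, 7.9) to (13.1, 5.3), a distance of √(0.3² + 2.6²) ≈ 2.6.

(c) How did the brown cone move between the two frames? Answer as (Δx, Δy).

(-0.2, -2.6)

From the two frames, the brown cone sits at roughly (7.5, 8.4) before and (7.3, 5.8) after.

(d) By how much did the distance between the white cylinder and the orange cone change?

+0.7

The distance was about 6.5 in the first image and 7.2 in the second, so they moved 0.7 units further apart.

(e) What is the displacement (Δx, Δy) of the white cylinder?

(-0.7, -2.8)

The white cylinder was at about (9.9, 5.4) and moved to about (9.2, 2.6).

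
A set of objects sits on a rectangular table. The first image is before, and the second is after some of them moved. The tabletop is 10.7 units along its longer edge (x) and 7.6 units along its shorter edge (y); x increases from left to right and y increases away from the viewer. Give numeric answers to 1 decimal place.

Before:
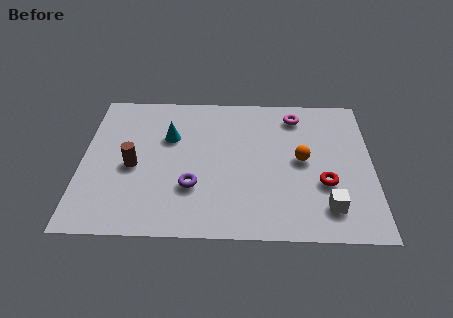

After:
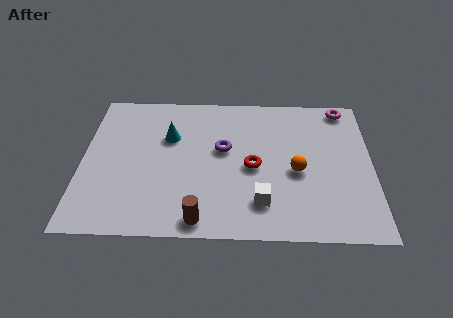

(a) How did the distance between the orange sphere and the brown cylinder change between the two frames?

-1.9

The distance was about 6.2 in the first image and 4.3 in the second, so they moved 1.9 units closer together.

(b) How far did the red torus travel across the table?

2.7

From (8.9, 2.7) to (6.3, 3.5), the red torus covered √(2.6² + 0.8²) ≈ 2.7 units.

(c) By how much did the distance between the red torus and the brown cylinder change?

-3.7

The distance was about 7.0 in the first image and 3.3 in the second, so they moved 3.7 units closer together.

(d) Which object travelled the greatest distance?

the brown cylinder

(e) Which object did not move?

the cyan cone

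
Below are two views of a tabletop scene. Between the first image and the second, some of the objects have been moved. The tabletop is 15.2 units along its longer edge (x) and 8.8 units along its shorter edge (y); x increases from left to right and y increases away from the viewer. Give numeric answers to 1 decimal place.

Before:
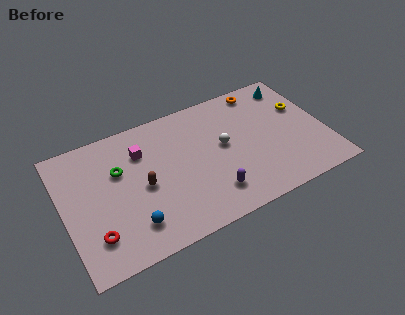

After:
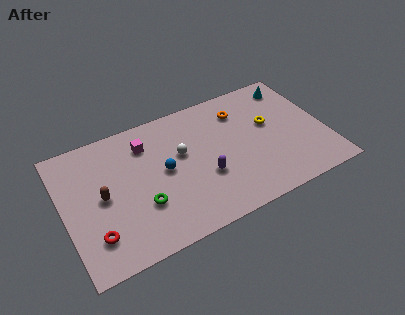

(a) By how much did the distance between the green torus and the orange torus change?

-1.5

They were about 8.9 units apart before and 7.4 after — 1.5 units closer together.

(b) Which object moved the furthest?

the blue sphere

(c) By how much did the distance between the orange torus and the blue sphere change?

-5.0

Before: roughly 10.3 units apart; after: 5.3. That's 5.0 units closer together.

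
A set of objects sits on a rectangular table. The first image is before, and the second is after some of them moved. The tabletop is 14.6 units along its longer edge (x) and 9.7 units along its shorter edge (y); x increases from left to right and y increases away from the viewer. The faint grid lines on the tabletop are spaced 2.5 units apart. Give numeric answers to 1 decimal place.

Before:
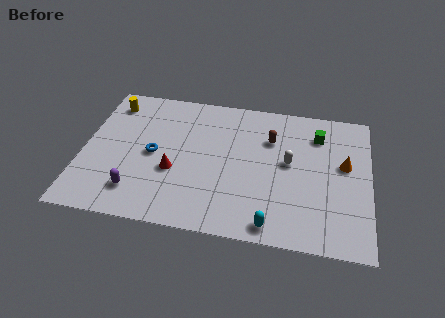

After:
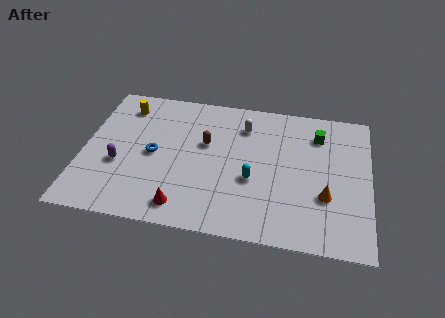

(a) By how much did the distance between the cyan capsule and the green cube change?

-1.9

The distance was about 6.8 in the first image and 4.9 in the second, so they moved 1.9 units closer together.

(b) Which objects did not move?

the blue torus and the green cube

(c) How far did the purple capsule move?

2.0

From (2.9, 2.0) to (1.9, 3.7), the purple capsule covered √(1.0² + 1.7²) ≈ 2.0 units.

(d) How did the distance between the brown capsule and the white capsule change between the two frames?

+0.7

Before: roughly 1.8 units apart; after: 2.5. That's 0.7 units further apart.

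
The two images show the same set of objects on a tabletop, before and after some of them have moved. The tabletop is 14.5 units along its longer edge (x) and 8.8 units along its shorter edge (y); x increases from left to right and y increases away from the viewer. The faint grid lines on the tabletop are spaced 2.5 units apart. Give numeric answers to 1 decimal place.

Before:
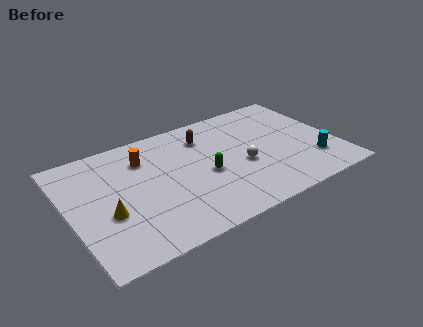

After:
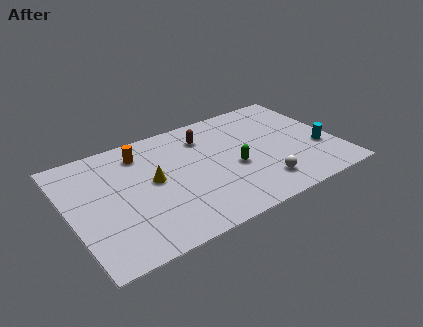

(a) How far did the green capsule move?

1.5

The green capsule was near (7.3, 3.9) before and (8.8, 3.7) after, so it travelled √(1.5² + 0.2²) ≈ 1.5 units.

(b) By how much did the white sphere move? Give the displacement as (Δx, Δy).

(0.7, -1.9)

The white sphere started near (9.3, 3.7) and ended near (10.0, 1.8).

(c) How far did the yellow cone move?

2.9

The yellow cone was near (1.9, 3.4) before and (4.5, 4.7) after, so it travelled √(2.6² + 1.3²) ≈ 2.9 units.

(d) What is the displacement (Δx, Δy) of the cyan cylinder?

(0.5, 0.8)

From the two frames, the cyan cylinder sits at roughly (13.0, 2.3) before and (13.5, 3.1) after.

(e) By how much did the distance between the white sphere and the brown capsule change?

+2.0

They were about 3.5 units apart before and 5.5 after — 2.0 units further apart.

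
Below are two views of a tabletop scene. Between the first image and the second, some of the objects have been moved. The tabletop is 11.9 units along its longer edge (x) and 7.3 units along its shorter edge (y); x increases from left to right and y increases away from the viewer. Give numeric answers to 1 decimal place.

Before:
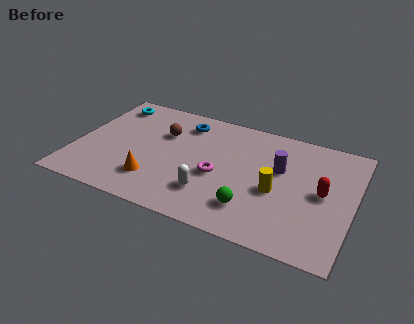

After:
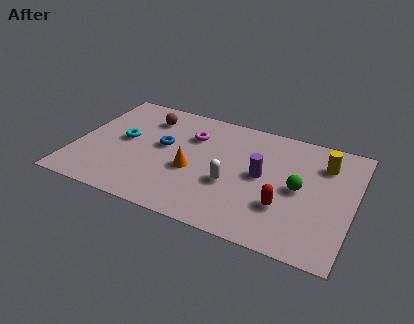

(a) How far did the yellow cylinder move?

3.0

The yellow cylinder moved from about (8.7, 3.1) to (10.5, 5.5), a distance of √(1.8² + 2.4²) ≈ 3.0.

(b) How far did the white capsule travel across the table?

1.2

The white capsule was near (6.0, 1.9) before and (6.8, 2.8) after, so it travelled √(0.8² + 0.9²) ≈ 1.2 units.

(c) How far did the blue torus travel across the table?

1.9

The blue torus moved from about (4.4, 5.9) to (3.7, 4.1), a distance of √(0.7² + 1.8²) ≈ 1.9.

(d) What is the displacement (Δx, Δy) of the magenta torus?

(-1.4, 2.1)

The magenta torus started near (6.2, 3.1) and ended near (4.8, 5.2).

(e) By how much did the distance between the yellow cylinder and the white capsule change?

+1.6

The distance was about 3.0 in the first image and 4.6 in the second, so they moved 1.6 units further apart.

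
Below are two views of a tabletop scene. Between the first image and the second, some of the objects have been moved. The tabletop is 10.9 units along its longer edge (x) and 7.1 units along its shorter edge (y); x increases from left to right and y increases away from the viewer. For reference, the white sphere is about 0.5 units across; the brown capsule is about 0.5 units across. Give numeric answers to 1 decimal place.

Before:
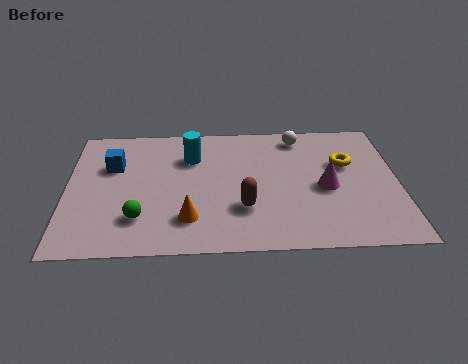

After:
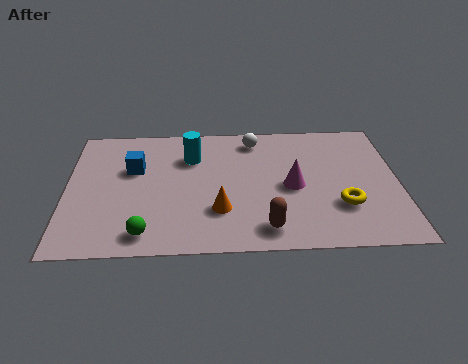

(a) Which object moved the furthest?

the yellow torus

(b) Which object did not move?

the cyan cylinder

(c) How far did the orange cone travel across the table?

1.1

The orange cone was near (4.0, 1.7) before and (5.0, 2.1) after, so it travelled √(1.0² + 0.4²) ≈ 1.1 units.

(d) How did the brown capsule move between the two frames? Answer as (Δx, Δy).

(0.7, -1.1)

The brown capsule started near (5.8, 2.2) and ended near (6.5, 1.1).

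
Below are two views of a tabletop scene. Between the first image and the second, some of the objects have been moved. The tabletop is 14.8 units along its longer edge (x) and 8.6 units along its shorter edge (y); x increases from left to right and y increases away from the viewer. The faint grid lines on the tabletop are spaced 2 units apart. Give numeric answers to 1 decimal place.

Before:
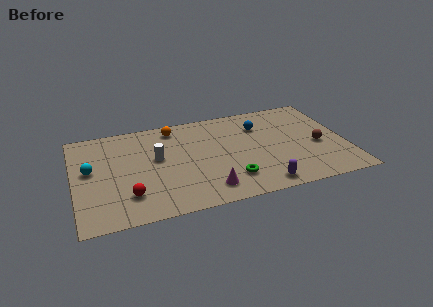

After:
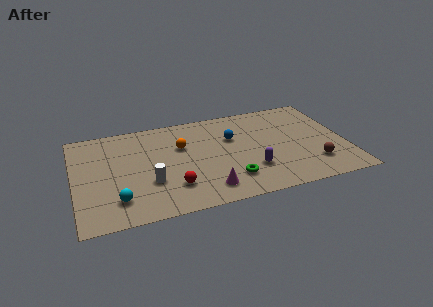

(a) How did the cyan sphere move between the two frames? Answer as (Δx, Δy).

(1.3, -2.9)

The cyan sphere started near (0.9, 4.8) and ended near (2.2, 1.9).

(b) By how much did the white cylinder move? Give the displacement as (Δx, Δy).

(-0.5, -2.0)

The white cylinder was at about (4.5, 4.9) and moved to about (4.0, 2.9).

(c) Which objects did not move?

the magenta cone and the green torus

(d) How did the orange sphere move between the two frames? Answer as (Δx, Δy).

(0.3, -1.8)

From the two frames, the orange sphere sits at roughly (5.6, 7.4) before and (5.9, 5.6) after.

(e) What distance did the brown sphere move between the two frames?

1.6

From (13.3, 3.7) to (12.9, 2.1), the brown sphere covered √(0.4² + 1.6²) ≈ 1.6 units.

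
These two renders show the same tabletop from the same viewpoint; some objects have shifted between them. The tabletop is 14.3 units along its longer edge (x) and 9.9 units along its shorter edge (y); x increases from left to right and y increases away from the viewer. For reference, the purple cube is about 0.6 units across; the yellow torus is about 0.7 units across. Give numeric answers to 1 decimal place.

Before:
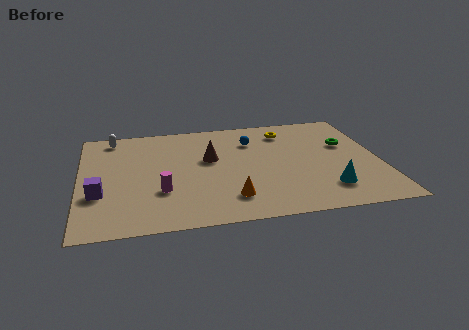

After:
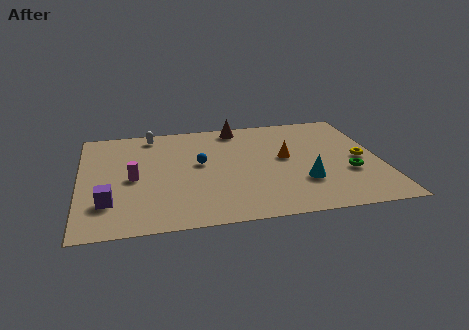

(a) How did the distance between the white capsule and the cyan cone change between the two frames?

-2.9

Before: roughly 11.9 units apart; after: 9.0. That's 2.9 units closer together.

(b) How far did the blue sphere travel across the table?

3.2

The blue sphere was near (8.3, 7.3) before and (5.7, 5.5) after, so it travelled √(2.6² + 1.8²) ≈ 3.2 units.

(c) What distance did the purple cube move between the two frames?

0.9

The purple cube moved from about (0.9, 3.4) to (1.3, 2.6), a distance of √(0.4² + 0.8²) ≈ 0.9.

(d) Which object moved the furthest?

the yellow torus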